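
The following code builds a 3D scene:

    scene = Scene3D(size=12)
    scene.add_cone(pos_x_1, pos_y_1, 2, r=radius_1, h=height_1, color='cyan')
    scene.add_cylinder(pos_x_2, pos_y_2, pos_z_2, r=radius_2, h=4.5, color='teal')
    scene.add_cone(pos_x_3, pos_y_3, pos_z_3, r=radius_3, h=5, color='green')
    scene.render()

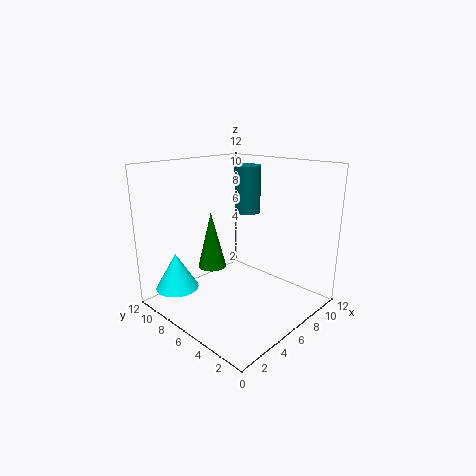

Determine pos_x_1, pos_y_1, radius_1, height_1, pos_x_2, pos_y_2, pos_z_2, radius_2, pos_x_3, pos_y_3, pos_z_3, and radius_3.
pos_x_1 = 1.75
pos_y_1 = 9
radius_1 = 1.75
height_1 = 3
pos_x_2 = 10.5
pos_y_2 = 9
pos_z_2 = 6.75
radius_2 = 1.25
pos_x_3 = 5.5
pos_y_3 = 8.75
pos_z_3 = 2.75
radius_3 = 1.25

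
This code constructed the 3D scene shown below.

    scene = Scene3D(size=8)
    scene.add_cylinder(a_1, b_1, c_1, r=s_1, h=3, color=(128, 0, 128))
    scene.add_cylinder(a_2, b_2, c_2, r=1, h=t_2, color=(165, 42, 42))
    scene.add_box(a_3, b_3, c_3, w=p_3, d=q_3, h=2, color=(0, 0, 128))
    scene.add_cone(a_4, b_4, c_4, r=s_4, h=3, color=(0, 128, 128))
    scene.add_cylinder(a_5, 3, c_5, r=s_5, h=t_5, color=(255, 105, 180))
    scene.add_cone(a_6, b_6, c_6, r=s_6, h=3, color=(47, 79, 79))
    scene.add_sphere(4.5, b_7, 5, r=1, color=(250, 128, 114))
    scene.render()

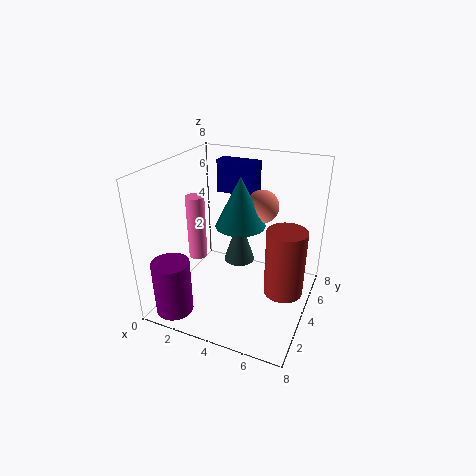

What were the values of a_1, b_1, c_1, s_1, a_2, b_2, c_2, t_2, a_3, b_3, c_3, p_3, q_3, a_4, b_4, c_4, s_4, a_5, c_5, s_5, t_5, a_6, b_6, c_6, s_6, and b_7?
a_1 = 1.5; b_1 = 1; c_1 = 0.5; s_1 = 1; a_2 = 7; b_2 = 3; c_2 = 2; t_2 = 3.5; a_3 = 1.5; b_3 = 6.5; c_3 = 5.5; p_3 = 2.5; q_3 = 1; a_4 = 3.5; b_4 = 5.5; c_4 = 4; s_4 = 1.5; a_5 = 2; c_5 = 3; s_5 = 0.5; t_5 = 3.5; a_6 = 3; b_6 = 6.5; c_6 = 1; s_6 = 1; b_7 = 6.5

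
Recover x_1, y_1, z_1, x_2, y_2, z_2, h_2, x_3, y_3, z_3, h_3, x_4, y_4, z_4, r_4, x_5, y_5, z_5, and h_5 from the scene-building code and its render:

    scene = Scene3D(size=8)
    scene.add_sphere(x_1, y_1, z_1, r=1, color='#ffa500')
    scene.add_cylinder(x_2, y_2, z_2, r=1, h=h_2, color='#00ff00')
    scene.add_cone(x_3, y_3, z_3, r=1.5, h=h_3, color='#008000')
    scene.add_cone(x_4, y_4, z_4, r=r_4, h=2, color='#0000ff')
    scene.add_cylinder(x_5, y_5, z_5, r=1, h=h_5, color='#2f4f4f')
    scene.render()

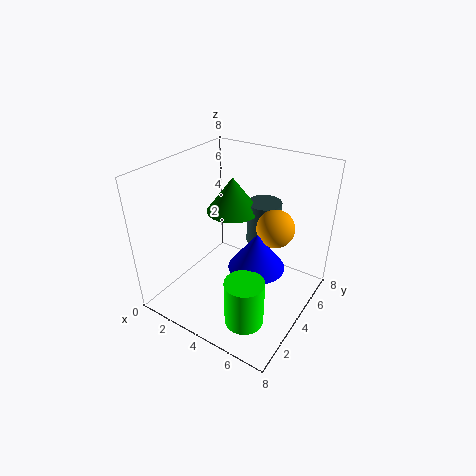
x_1 = 6, y_1 = 4.5, z_1 = 5, x_2 = 6, y_2 = 1.5, z_2 = 1, h_2 = 2.5, x_3 = 3, y_3 = 5, z_3 = 5, h_3 = 2, x_4 = 5.5, y_4 = 3.5, z_4 = 3, r_4 = 1.5, x_5 = 4.5, y_5 = 6, z_5 = 3, h_5 = 2.5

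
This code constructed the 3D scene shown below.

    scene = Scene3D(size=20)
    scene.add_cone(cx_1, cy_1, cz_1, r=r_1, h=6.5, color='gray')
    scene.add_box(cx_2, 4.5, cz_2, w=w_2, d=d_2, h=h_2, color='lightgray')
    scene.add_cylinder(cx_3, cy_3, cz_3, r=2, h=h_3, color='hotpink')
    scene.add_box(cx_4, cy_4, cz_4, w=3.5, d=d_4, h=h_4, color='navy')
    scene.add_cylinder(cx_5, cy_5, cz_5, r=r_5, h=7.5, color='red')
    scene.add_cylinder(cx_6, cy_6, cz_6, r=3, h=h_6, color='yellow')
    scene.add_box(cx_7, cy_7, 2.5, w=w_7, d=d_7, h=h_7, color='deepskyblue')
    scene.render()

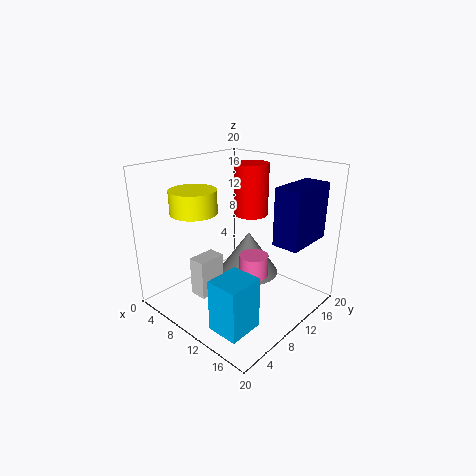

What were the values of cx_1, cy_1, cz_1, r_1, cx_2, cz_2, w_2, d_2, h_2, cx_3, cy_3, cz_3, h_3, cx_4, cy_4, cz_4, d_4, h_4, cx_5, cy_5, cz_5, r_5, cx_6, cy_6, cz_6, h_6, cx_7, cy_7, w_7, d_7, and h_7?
cx_1 = 9, cy_1 = 13.5, cz_1 = 3, r_1 = 4.5, cx_2 = 6, cz_2 = 2, w_2 = 2.5, d_2 = 4, h_2 = 5.5, cx_3 = 12.5, cy_3 = 10.5, cz_3 = 5, h_3 = 3, cx_4 = 15.5, cy_4 = 10.5, cz_4 = 10.5, d_4 = 7, h_4 = 7.5, cx_5 = 8.5, cy_5 = 14.5, cz_5 = 12, r_5 = 2.5, cx_6 = 7.5, cy_6 = 4.5, cz_6 = 14.5, h_6 = 3, cx_7 = 14, cy_7 = 0.5, w_7 = 4, d_7 = 4.5, h_7 = 6.5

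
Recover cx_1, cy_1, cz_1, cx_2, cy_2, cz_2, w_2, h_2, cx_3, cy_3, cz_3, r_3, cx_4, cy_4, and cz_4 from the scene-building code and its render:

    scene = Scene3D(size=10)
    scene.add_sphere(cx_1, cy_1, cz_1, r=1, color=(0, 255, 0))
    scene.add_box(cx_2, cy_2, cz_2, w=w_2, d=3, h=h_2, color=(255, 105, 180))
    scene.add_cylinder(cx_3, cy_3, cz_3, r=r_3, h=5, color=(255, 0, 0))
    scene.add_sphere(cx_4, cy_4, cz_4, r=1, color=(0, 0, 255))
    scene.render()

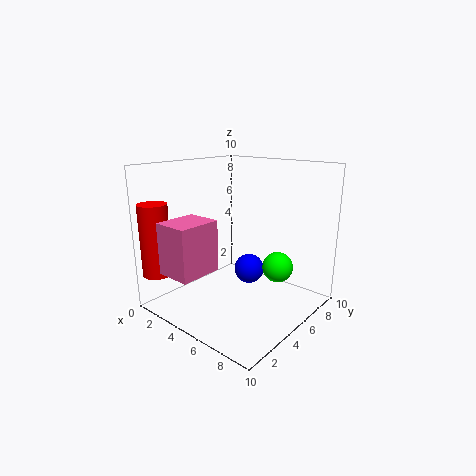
cx_1 = 8, cy_1 = 5.5, cz_1 = 3.5, cx_2 = 2, cy_2 = 0.5, cz_2 = 3, w_2 = 2.5, h_2 = 3.5, cx_3 = 1, cy_3 = 1, cz_3 = 2.5, r_3 = 1, cx_4 = 6, cy_4 = 5, cz_4 = 3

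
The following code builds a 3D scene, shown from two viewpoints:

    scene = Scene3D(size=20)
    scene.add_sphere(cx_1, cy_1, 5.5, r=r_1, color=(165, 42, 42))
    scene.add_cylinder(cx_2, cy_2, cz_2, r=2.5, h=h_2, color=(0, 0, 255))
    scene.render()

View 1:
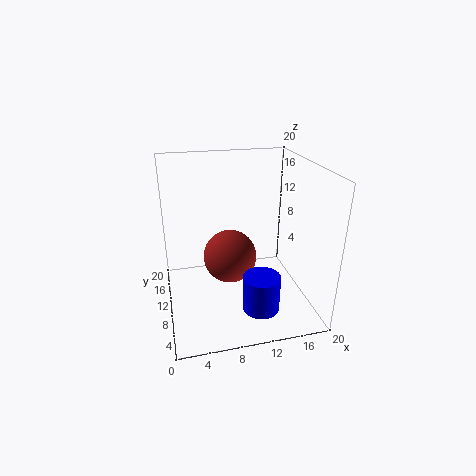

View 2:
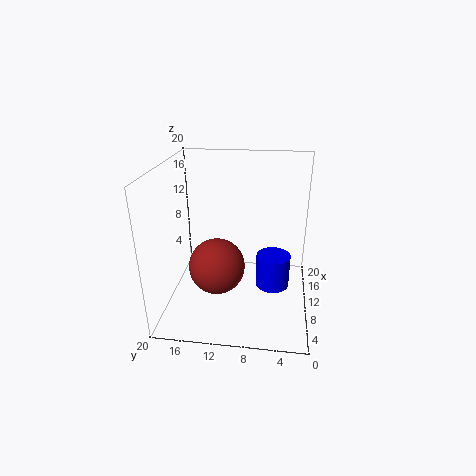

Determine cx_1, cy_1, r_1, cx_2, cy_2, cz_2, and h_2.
cx_1 = 9.5, cy_1 = 13, r_1 = 4, cx_2 = 12, cy_2 = 5, cz_2 = 1.5, h_2 = 5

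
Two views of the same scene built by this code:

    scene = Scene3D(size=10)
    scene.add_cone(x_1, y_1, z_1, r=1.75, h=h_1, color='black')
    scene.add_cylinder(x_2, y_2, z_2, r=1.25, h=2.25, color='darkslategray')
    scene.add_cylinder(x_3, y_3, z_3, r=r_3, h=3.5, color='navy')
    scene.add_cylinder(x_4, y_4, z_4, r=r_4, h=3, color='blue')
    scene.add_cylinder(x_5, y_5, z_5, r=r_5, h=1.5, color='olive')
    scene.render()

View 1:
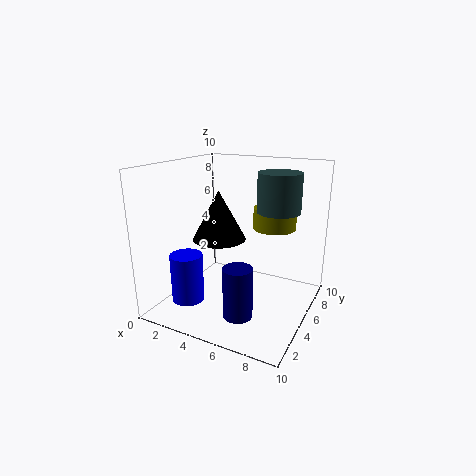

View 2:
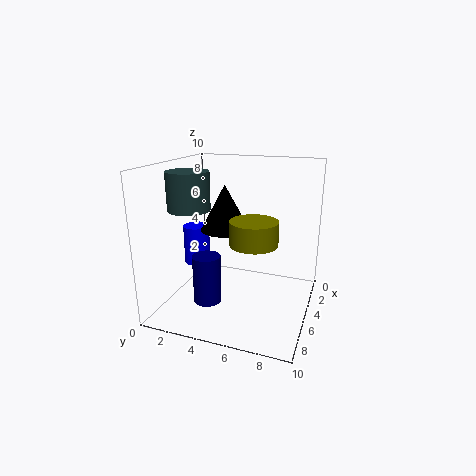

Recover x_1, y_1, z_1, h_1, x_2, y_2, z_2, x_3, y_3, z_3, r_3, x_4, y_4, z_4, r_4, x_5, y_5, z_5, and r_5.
x_1 = 4.25; y_1 = 3.75; z_1 = 5.25; h_1 = 3.25; x_2 = 8.5; y_2 = 3.25; z_2 = 7.75; x_3 = 6; y_3 = 3; z_3 = 0.25; r_3 = 1; x_4 = 3.5; y_4 = 1; z_4 = 2; r_4 = 1; x_5 = 7; y_5 = 6.75; z_5 = 5.5; r_5 = 1.5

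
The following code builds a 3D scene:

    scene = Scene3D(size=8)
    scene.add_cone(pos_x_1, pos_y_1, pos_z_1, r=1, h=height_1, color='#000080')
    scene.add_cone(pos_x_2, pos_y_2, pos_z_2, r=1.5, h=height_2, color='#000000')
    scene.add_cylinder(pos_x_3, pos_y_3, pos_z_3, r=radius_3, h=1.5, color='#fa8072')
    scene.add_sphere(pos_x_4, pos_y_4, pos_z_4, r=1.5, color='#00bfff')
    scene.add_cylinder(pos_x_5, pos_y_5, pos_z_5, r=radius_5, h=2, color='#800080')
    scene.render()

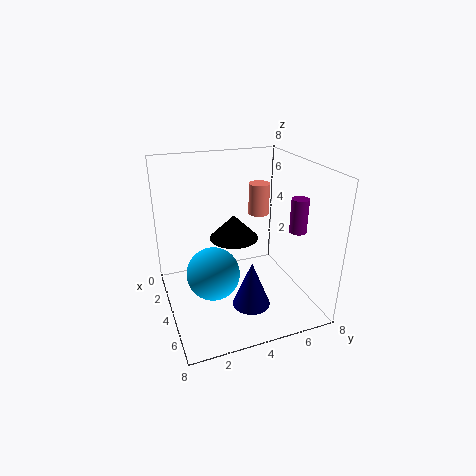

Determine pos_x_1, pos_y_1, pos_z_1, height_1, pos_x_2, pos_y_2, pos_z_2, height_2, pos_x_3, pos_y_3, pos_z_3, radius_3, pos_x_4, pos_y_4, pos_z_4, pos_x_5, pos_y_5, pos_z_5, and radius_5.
pos_x_1 = 6; pos_y_1 = 4; pos_z_1 = 1; height_1 = 2.5; pos_x_2 = 2; pos_y_2 = 4.5; pos_z_2 = 3; height_2 = 1.5; pos_x_3 = 5.5; pos_y_3 = 4.5; pos_z_3 = 6; radius_3 = 0.5; pos_x_4 = 4; pos_y_4 = 2.5; pos_z_4 = 2; pos_x_5 = 4.5; pos_y_5 = 7.5; pos_z_5 = 4; radius_5 = 0.5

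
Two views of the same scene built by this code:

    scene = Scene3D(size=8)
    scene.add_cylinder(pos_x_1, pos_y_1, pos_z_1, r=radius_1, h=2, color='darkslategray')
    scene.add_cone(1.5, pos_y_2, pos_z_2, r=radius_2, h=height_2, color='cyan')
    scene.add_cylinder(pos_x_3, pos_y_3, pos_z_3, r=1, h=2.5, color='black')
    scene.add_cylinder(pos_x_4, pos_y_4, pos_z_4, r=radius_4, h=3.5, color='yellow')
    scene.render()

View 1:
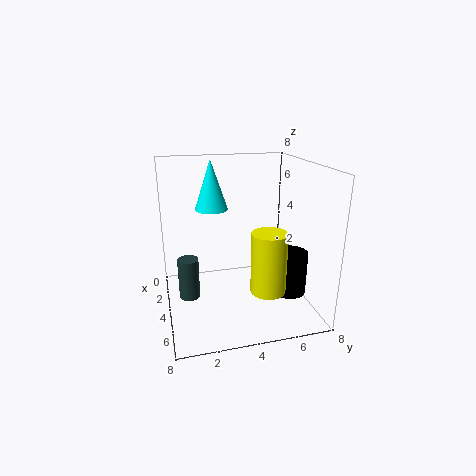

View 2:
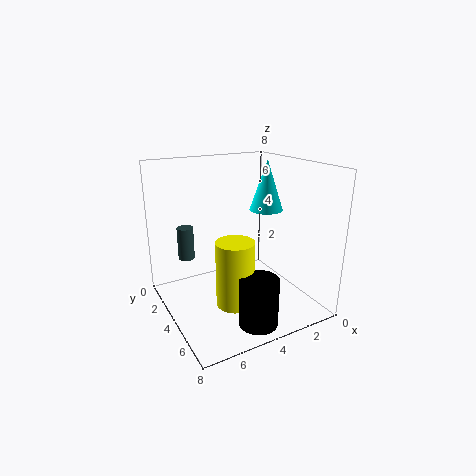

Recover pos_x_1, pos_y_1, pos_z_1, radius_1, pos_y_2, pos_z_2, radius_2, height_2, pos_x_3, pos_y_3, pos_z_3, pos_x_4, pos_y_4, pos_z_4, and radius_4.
pos_x_1 = 6, pos_y_1 = 1, pos_z_1 = 2, radius_1 = 0.5, pos_y_2 = 3, pos_z_2 = 5, radius_2 = 1, height_2 = 3, pos_x_3 = 4.5, pos_y_3 = 7, pos_z_3 = 0.5, pos_x_4 = 5, pos_y_4 = 5.5, pos_z_4 = 1, radius_4 = 1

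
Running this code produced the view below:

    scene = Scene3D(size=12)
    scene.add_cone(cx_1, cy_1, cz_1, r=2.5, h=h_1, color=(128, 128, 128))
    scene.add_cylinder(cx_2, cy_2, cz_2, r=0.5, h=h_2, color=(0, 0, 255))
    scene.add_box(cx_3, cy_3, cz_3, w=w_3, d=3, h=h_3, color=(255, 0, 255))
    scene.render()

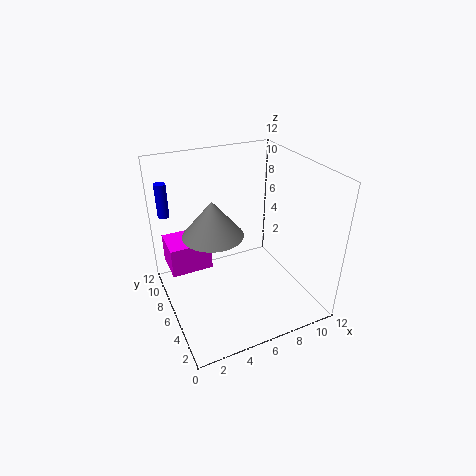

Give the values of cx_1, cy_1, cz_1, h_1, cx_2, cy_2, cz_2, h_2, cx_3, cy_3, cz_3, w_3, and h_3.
cx_1 = 4, cy_1 = 6.5, cz_1 = 6.5, h_1 = 3, cx_2 = 1, cy_2 = 10.5, cz_2 = 7, h_2 = 3, cx_3 = 0.5, cy_3 = 7, cz_3 = 3, w_3 = 3.5, h_3 = 2.5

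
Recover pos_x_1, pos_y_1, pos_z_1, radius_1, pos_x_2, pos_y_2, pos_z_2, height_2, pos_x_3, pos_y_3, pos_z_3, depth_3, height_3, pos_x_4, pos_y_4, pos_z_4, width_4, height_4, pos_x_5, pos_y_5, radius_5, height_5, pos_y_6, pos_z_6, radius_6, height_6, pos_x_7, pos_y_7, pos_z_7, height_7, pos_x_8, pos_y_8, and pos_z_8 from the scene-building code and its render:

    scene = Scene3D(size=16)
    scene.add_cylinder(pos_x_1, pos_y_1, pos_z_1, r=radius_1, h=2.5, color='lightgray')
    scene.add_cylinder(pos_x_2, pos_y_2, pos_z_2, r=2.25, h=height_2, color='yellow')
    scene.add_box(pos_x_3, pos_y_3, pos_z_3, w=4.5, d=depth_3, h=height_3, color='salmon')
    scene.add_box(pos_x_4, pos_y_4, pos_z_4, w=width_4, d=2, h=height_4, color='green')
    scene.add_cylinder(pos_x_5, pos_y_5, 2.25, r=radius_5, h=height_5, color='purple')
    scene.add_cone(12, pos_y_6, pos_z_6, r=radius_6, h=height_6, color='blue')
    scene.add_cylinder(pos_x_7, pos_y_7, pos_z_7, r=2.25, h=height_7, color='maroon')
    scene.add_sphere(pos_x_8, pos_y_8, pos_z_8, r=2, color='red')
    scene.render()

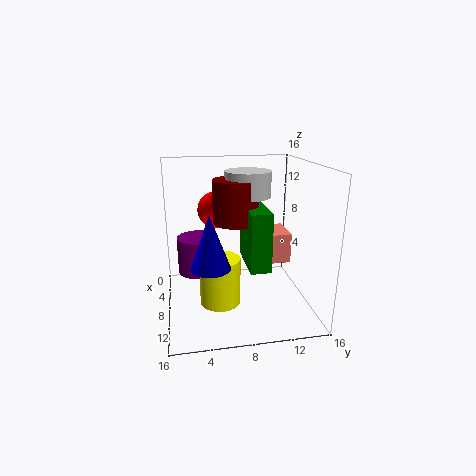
pos_x_1 = 10.5, pos_y_1 = 8.5, pos_z_1 = 13.25, radius_1 = 2.25, pos_x_2 = 9.25, pos_y_2 = 5.75, pos_z_2 = 1, height_2 = 5.25, pos_x_3 = 1, pos_y_3 = 12.5, pos_z_3 = 3.25, depth_3 = 2.75, height_3 = 3.75, pos_x_4 = 9.25, pos_y_4 = 8, pos_z_4 = 6.75, width_4 = 5.25, height_4 = 5.75, pos_x_5 = 3.5, pos_y_5 = 3.75, radius_5 = 2.5, height_5 = 4.5, pos_y_6 = 4.5, pos_z_6 = 6.5, radius_6 = 2, height_6 = 5.5, pos_x_7 = 10.75, pos_y_7 = 7.25, pos_z_7 = 10.75, height_7 = 4.25, pos_x_8 = 6.75, pos_y_8 = 5.75, pos_z_8 = 11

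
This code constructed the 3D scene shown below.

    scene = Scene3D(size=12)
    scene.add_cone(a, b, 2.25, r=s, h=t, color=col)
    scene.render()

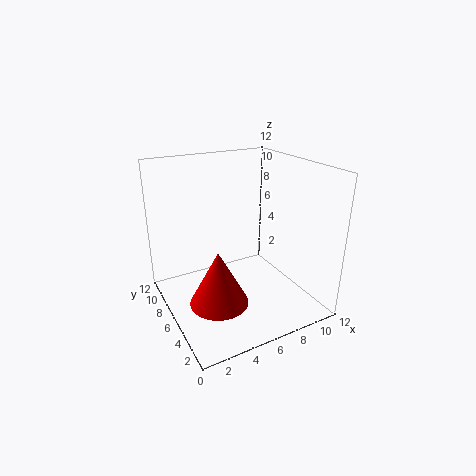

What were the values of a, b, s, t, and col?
a = 3
b = 3.5
s = 2.25
t = 4.25
col = 'red'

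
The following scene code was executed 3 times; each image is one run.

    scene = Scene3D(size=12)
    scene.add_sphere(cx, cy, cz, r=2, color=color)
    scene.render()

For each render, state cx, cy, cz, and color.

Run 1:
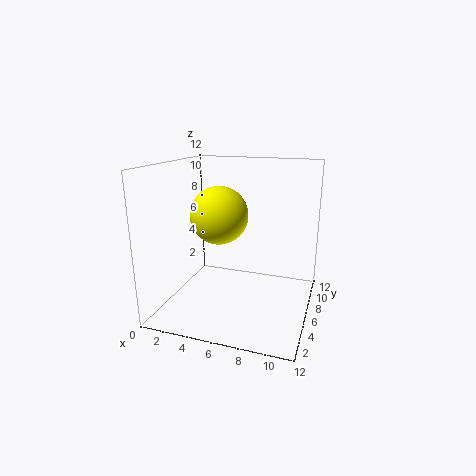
cx = 6, cy = 2, cz = 9, color = 'yellow'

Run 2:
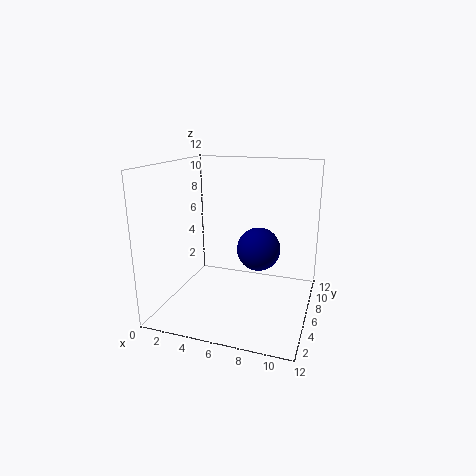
cx = 7, cy = 9, cz = 4, color = 'navy'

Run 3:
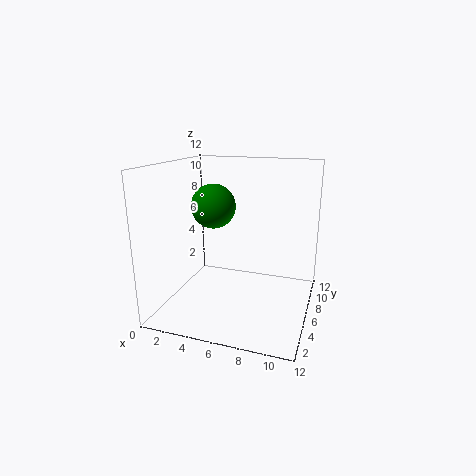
cx = 3, cy = 8, cz = 8, color = 'green'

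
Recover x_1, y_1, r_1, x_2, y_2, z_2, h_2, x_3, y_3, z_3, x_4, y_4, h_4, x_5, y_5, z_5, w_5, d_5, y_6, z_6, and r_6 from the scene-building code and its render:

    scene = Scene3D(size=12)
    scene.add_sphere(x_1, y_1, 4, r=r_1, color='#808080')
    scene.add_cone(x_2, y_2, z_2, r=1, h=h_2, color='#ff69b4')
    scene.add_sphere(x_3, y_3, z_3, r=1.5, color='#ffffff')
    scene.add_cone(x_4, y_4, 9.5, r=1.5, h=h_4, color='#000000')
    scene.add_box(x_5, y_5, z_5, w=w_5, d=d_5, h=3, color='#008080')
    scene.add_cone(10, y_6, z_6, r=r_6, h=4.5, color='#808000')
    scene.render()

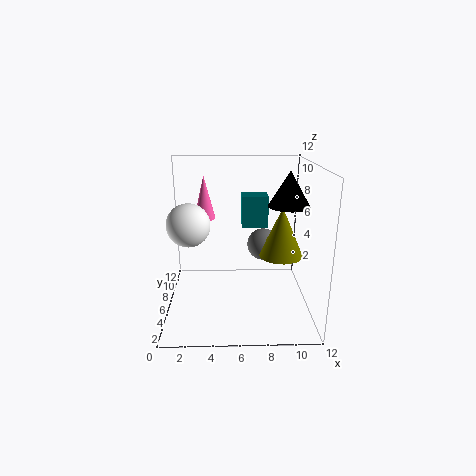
x_1 = 8.5; y_1 = 9.5; r_1 = 1.5; x_2 = 3; y_2 = 10; z_2 = 6.5; h_2 = 4; x_3 = 2.5; y_3 = 2; z_3 = 8.5; x_4 = 9.5; y_4 = 3; h_4 = 2.5; x_5 = 6.5; y_5 = 10; z_5 = 5.5; w_5 = 2.5; d_5 = 2; y_6 = 8; z_6 = 3.5; r_6 = 2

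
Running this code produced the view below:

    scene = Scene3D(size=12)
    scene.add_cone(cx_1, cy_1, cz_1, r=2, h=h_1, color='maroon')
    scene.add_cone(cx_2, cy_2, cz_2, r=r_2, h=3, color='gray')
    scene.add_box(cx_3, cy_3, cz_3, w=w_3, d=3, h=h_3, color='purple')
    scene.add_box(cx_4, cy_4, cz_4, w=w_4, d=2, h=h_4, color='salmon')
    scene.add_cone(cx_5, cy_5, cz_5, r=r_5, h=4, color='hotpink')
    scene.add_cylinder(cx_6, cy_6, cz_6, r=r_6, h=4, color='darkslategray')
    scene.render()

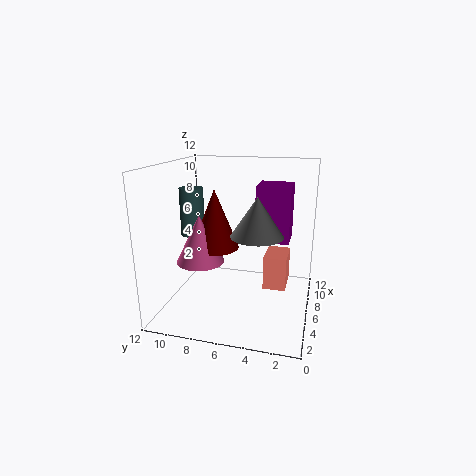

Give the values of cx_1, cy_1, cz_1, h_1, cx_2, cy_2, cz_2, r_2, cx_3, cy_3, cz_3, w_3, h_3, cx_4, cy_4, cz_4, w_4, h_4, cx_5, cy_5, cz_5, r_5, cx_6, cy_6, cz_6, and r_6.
cx_1 = 6, cy_1 = 8, cz_1 = 5, h_1 = 5, cx_2 = 4, cy_2 = 4, cz_2 = 7, r_2 = 2, cx_3 = 8, cy_3 = 2, cz_3 = 5, w_3 = 3, h_3 = 5, cx_4 = 7, cy_4 = 2, cz_4 = 1, w_4 = 3, h_4 = 3, cx_5 = 5, cy_5 = 9, cz_5 = 4, r_5 = 2, cx_6 = 6, cy_6 = 10, cz_6 = 6, r_6 = 1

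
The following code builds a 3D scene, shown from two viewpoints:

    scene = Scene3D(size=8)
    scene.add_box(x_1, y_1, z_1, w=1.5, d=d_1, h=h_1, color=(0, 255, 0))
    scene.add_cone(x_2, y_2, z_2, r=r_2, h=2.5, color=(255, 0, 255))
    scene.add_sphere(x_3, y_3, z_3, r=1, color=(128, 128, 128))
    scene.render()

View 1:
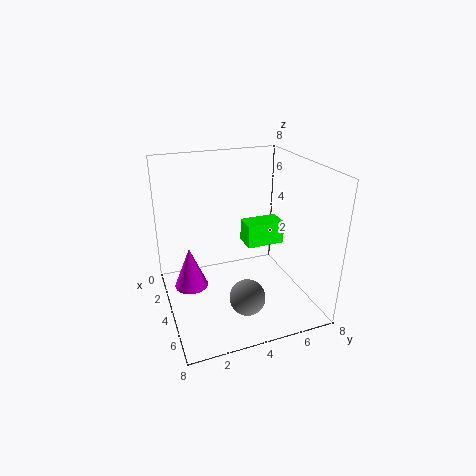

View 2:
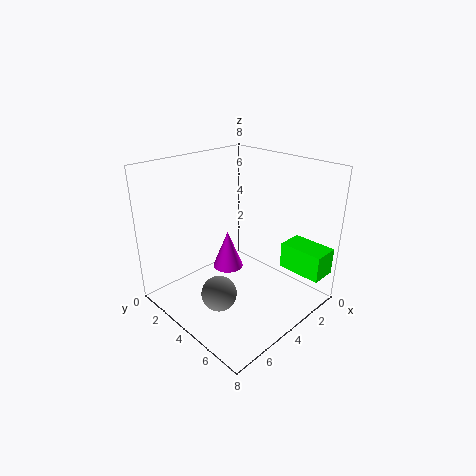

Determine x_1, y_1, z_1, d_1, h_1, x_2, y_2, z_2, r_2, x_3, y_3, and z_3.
x_1 = 0.5
y_1 = 5.5
z_1 = 2
d_1 = 2.5
h_1 = 1.5
x_2 = 2.5
y_2 = 1.5
z_2 = 0.5
r_2 = 1
x_3 = 5.5
y_3 = 4
z_3 = 1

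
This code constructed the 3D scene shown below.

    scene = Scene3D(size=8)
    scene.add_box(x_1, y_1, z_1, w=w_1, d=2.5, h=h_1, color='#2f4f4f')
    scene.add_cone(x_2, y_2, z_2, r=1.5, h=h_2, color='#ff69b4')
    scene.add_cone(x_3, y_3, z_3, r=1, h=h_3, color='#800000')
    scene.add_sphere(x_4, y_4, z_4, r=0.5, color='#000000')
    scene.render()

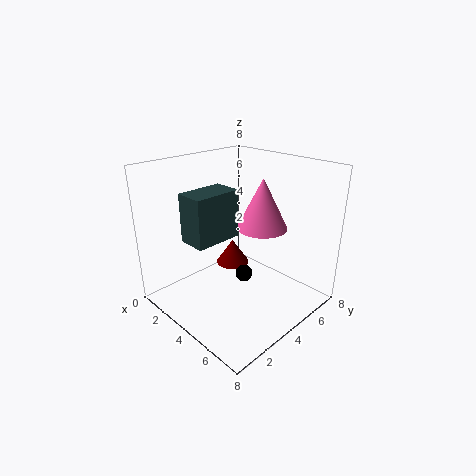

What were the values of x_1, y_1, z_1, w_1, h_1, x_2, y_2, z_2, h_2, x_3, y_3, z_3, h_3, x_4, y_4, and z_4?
x_1 = 3
y_1 = 1
z_1 = 4.5
w_1 = 1.5
h_1 = 2.5
x_2 = 4
y_2 = 6
z_2 = 4
h_2 = 3
x_3 = 2.5
y_3 = 5
z_3 = 1.5
h_3 = 1.5
x_4 = 4
y_4 = 4.5
z_4 = 1.5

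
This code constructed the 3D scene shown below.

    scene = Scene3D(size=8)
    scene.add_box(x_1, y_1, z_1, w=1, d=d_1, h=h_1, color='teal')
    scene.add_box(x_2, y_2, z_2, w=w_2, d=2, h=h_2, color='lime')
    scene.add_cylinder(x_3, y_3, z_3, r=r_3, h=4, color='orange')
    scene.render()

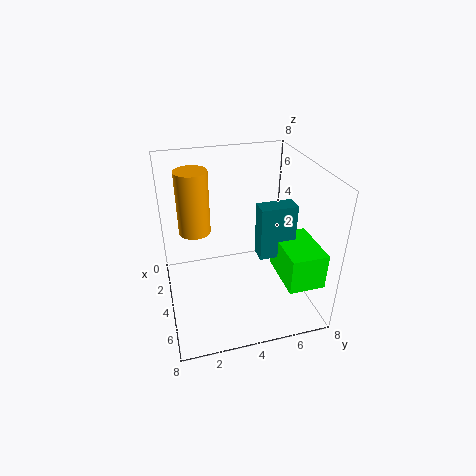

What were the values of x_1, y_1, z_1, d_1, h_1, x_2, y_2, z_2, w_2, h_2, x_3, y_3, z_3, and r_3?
x_1 = 4; y_1 = 5; z_1 = 3; d_1 = 2; h_1 = 3; x_2 = 4; y_2 = 6; z_2 = 2; w_2 = 3; h_2 = 2; x_3 = 1; y_3 = 2; z_3 = 3; r_3 = 1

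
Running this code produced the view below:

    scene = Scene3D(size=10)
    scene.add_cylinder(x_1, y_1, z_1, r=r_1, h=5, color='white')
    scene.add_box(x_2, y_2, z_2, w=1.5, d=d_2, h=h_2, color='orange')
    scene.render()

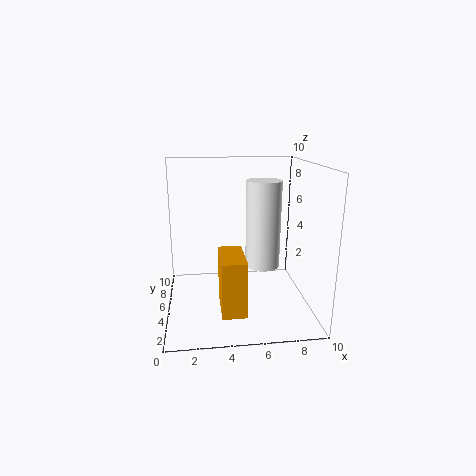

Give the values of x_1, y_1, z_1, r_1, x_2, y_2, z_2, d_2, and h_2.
x_1 = 6, y_1 = 1.5, z_1 = 4.5, r_1 = 1, x_2 = 3.5, y_2 = 0.5, z_2 = 1.5, d_2 = 3, h_2 = 3.5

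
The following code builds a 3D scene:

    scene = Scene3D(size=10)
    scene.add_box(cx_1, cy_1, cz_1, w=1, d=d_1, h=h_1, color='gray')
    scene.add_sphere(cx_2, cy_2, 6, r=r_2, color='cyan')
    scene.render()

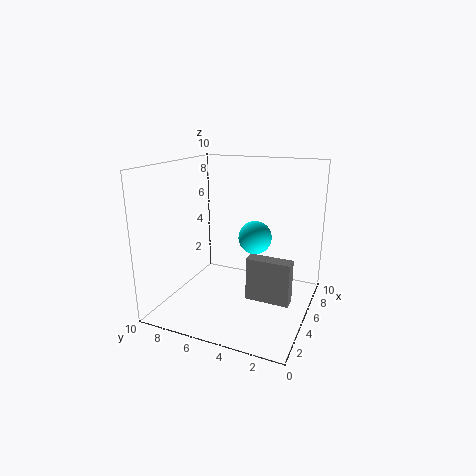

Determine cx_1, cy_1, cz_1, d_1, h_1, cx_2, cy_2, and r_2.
cx_1 = 4
cy_1 = 1
cz_1 = 1
d_1 = 3
h_1 = 3
cx_2 = 3
cy_2 = 3
r_2 = 1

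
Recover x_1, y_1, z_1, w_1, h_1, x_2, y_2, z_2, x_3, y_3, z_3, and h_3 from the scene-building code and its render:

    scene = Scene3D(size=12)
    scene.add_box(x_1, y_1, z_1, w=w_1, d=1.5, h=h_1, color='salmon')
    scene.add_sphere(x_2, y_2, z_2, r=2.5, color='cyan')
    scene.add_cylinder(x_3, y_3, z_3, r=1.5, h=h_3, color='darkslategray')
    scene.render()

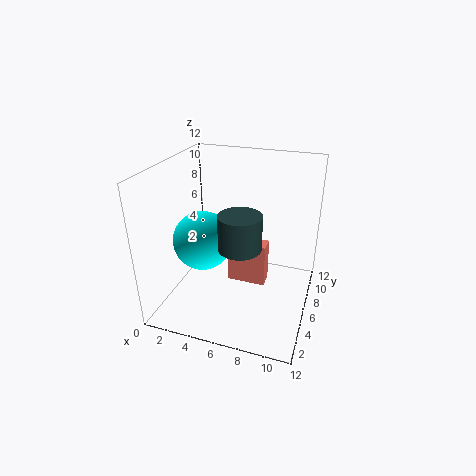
x_1 = 4.5
y_1 = 7.5
z_1 = 0.5
w_1 = 3.5
h_1 = 4
x_2 = 3
y_2 = 5.5
z_2 = 5.5
x_3 = 7.5
y_3 = 2
z_3 = 7.5
h_3 = 2.5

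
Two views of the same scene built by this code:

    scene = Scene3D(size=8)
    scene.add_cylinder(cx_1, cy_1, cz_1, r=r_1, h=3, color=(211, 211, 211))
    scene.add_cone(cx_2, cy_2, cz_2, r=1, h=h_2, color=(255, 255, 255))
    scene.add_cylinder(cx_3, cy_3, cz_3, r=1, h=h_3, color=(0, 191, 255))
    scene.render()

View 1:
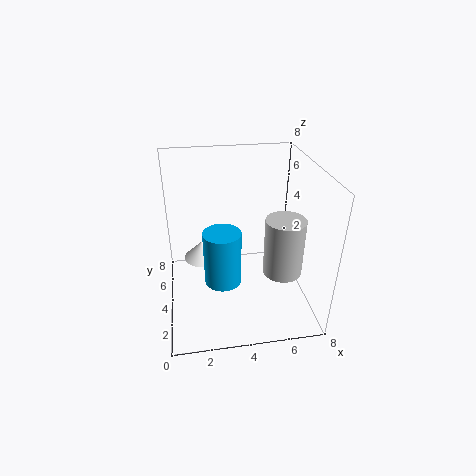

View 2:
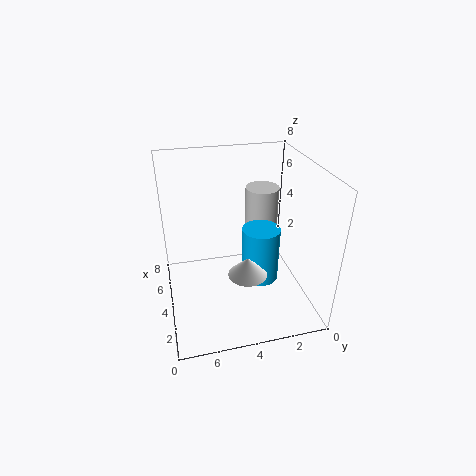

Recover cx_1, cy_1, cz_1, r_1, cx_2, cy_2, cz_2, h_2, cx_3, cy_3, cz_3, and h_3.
cx_1 = 6; cy_1 = 2; cz_1 = 3; r_1 = 1; cx_2 = 2; cy_2 = 4; cz_2 = 3; h_2 = 1; cx_3 = 3; cy_3 = 3; cz_3 = 2; h_3 = 3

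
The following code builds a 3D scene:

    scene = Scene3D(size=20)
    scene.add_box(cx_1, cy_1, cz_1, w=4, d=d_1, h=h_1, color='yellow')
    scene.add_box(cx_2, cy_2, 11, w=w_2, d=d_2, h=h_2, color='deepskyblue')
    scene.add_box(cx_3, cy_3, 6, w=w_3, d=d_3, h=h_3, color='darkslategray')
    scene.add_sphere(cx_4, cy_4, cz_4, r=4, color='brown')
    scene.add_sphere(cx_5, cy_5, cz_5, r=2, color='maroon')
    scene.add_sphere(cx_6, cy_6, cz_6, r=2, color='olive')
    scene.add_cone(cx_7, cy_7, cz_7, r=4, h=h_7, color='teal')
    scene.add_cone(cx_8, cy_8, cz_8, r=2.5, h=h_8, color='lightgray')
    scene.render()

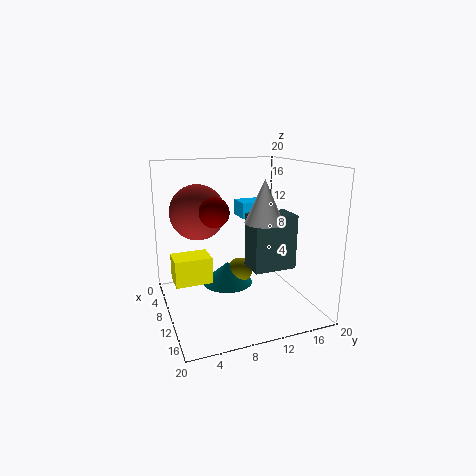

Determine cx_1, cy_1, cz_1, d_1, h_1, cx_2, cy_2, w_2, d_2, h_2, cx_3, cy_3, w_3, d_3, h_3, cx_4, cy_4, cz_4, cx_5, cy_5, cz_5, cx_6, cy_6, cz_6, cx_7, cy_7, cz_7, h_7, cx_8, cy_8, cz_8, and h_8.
cx_1 = 3.5, cy_1 = 1.5, cz_1 = 2.5, d_1 = 5.5, h_1 = 4, cx_2 = 0.5, cy_2 = 13, w_2 = 4, d_2 = 4.5, h_2 = 2.5, cx_3 = 10, cy_3 = 11, w_3 = 4, d_3 = 6, h_3 = 7.5, cx_4 = 5.5, cy_4 = 5.5, cz_4 = 13, cx_5 = 10.5, cy_5 = 6.5, cz_5 = 14, cx_6 = 4.5, cy_6 = 12.5, cz_6 = 2.5, cx_7 = 4, cy_7 = 10.5, cz_7 = 0.5, h_7 = 3.5, cx_8 = 14, cy_8 = 12, cz_8 = 13, h_8 = 5.5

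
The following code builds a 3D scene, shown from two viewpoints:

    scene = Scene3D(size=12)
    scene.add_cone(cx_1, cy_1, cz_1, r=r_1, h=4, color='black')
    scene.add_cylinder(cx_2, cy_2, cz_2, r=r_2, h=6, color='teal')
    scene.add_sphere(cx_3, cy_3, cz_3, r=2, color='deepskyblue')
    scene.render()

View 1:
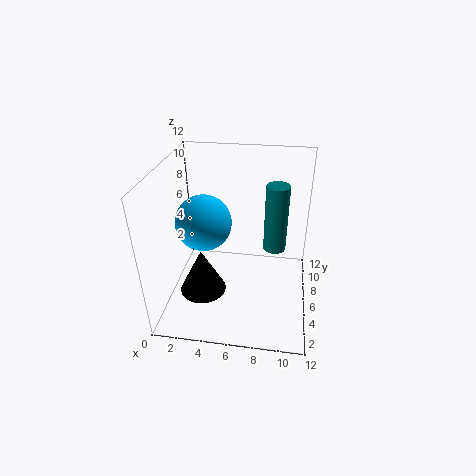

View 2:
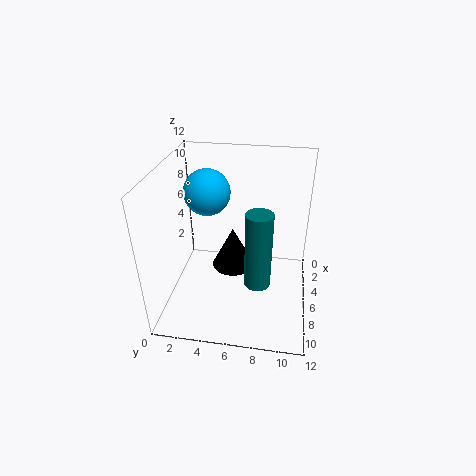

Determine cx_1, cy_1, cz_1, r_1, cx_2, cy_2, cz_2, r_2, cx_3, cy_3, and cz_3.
cx_1 = 3; cy_1 = 5; cz_1 = 1; r_1 = 2; cx_2 = 9; cy_2 = 8; cz_2 = 4; r_2 = 1; cx_3 = 4; cy_3 = 3; cz_3 = 9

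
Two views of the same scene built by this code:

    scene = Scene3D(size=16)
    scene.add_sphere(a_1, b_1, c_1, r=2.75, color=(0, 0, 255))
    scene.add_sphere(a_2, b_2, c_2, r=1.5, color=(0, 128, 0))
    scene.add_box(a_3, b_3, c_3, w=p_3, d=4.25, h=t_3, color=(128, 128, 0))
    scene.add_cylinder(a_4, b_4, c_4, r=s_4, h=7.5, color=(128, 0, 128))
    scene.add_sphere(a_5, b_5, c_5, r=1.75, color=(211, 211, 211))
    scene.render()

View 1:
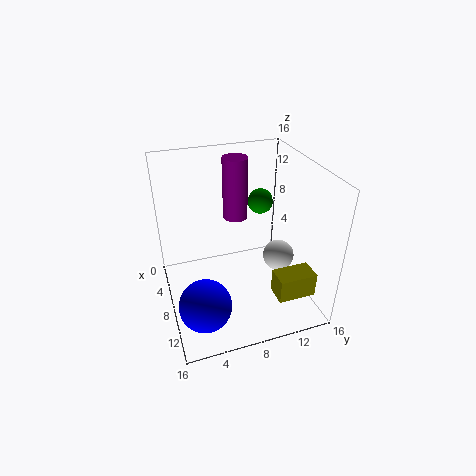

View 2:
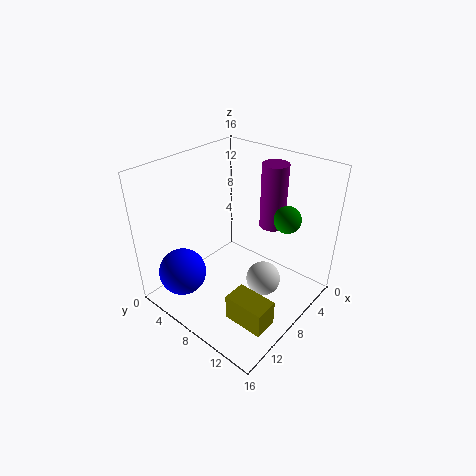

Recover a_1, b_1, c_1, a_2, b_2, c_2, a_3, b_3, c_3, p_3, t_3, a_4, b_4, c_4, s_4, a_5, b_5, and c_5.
a_1 = 12.25, b_1 = 3, c_1 = 3.25, a_2 = 4.5, b_2 = 12, c_2 = 10.25, a_3 = 11, b_3 = 11, c_3 = 2.25, p_3 = 2.5, t_3 = 2.75, a_4 = 3.25, b_4 = 9.25, c_4 = 8, s_4 = 1.5, a_5 = 9.25, b_5 = 12.5, c_5 = 5.5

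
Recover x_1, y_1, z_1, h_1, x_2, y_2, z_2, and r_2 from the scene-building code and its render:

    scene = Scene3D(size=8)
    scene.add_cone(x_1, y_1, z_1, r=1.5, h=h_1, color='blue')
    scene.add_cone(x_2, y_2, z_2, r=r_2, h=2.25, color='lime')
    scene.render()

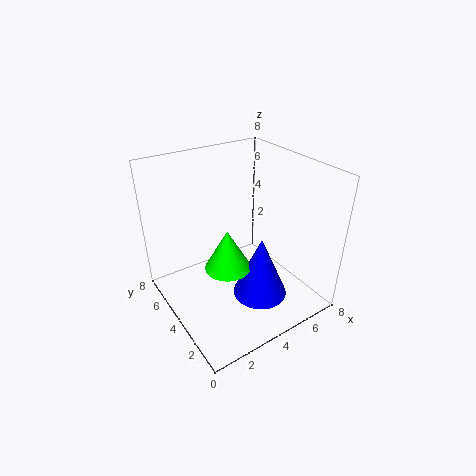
x_1 = 4.5
y_1 = 2.5
z_1 = 1
h_1 = 3.5
x_2 = 3
y_2 = 3.5
z_2 = 2.75
r_2 = 1.25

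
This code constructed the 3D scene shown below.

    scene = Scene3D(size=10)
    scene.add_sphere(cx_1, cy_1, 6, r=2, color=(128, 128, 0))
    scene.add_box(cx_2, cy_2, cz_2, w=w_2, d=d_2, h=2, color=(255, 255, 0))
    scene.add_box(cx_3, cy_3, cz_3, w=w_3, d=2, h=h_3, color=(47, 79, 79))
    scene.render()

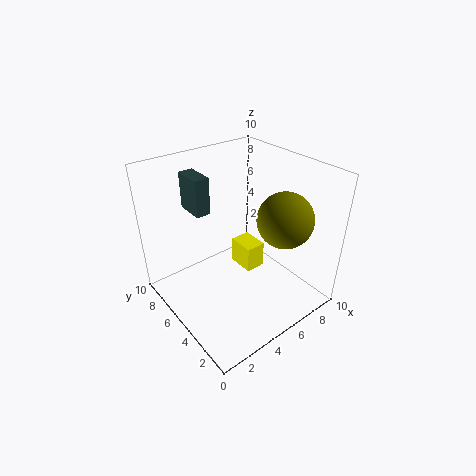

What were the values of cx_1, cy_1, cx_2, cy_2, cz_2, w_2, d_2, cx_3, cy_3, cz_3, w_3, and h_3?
cx_1 = 8, cy_1 = 3.5, cx_2 = 6, cy_2 = 5, cz_2 = 1.5, w_2 = 1.5, d_2 = 2, cx_3 = 2.5, cy_3 = 6, cz_3 = 7, w_3 = 1, h_3 = 2.5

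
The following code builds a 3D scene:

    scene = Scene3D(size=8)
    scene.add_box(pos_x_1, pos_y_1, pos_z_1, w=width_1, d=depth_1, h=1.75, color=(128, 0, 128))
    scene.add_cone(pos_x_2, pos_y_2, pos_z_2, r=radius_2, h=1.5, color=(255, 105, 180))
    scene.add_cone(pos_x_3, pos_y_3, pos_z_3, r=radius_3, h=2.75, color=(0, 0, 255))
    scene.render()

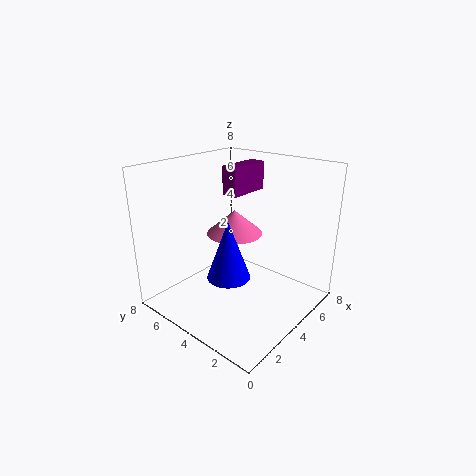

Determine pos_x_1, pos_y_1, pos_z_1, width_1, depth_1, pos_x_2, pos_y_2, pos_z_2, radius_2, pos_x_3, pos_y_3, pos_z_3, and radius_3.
pos_x_1 = 5.25, pos_y_1 = 5.25, pos_z_1 = 5.75, width_1 = 2.75, depth_1 = 1, pos_x_2 = 5.75, pos_y_2 = 5.75, pos_z_2 = 3.25, radius_2 = 1.75, pos_x_3 = 1.25, pos_y_3 = 2.25, pos_z_3 = 3.5, radius_3 = 1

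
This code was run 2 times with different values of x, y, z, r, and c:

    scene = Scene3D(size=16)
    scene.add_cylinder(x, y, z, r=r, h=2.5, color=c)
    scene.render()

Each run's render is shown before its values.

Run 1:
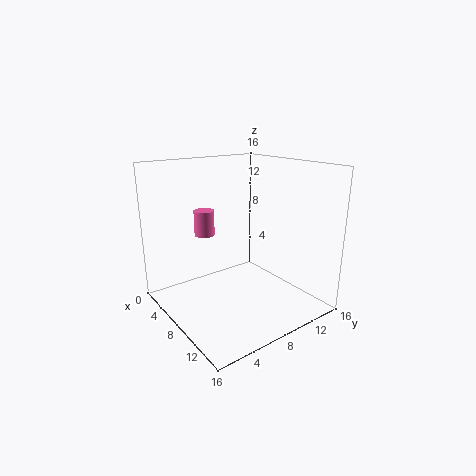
x = 8.5, y = 3.5, z = 9.5, r = 1, c = 'hotpink'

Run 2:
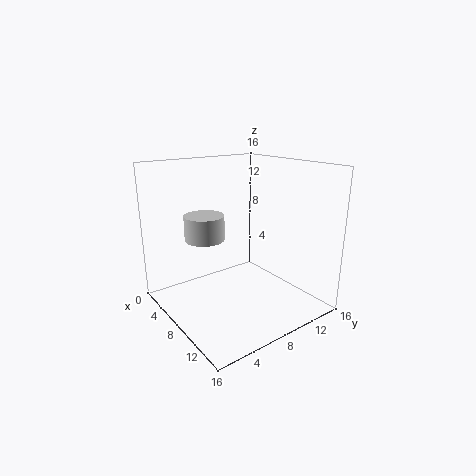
x = 8.5, y = 3.5, z = 9, r = 2, c = 'lightgray'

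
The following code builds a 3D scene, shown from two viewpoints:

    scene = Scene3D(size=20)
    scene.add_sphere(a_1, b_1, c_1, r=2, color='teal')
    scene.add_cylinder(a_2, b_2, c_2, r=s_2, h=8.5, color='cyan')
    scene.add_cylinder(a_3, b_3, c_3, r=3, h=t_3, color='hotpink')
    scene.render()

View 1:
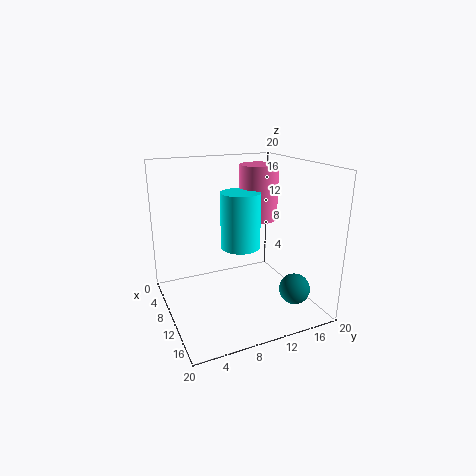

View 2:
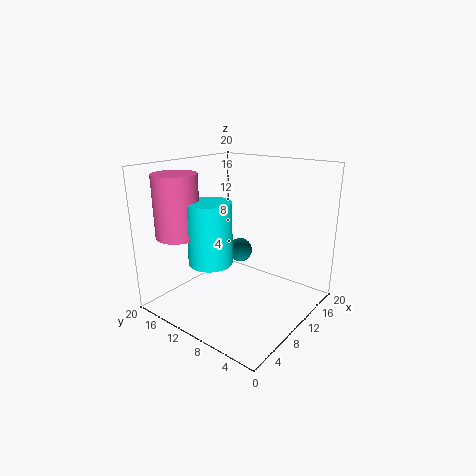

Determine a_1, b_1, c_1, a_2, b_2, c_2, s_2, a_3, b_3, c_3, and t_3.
a_1 = 17, b_1 = 15, c_1 = 4.5, a_2 = 6.5, b_2 = 12, c_2 = 7, s_2 = 3, a_3 = 4.5, b_3 = 16, c_3 = 10.5, t_3 = 8.5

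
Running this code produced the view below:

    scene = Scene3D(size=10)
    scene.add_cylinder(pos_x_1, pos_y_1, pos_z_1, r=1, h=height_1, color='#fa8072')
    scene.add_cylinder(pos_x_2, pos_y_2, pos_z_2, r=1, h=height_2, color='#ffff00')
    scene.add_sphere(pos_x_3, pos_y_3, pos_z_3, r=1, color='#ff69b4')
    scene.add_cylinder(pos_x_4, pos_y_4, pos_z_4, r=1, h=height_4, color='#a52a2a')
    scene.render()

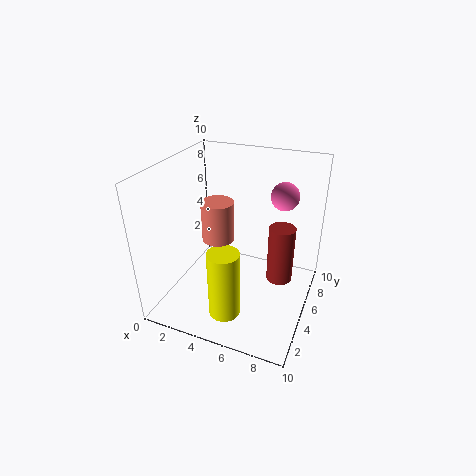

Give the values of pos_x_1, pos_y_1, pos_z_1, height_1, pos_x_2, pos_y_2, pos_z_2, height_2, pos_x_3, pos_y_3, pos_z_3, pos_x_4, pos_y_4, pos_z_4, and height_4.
pos_x_1 = 4.5
pos_y_1 = 3
pos_z_1 = 6
height_1 = 2.5
pos_x_2 = 5.5
pos_y_2 = 1.5
pos_z_2 = 1.5
height_2 = 4.5
pos_x_3 = 7.5
pos_y_3 = 7.5
pos_z_3 = 7.5
pos_x_4 = 7.5
pos_y_4 = 7.5
pos_z_4 = 0.5
height_4 = 4.5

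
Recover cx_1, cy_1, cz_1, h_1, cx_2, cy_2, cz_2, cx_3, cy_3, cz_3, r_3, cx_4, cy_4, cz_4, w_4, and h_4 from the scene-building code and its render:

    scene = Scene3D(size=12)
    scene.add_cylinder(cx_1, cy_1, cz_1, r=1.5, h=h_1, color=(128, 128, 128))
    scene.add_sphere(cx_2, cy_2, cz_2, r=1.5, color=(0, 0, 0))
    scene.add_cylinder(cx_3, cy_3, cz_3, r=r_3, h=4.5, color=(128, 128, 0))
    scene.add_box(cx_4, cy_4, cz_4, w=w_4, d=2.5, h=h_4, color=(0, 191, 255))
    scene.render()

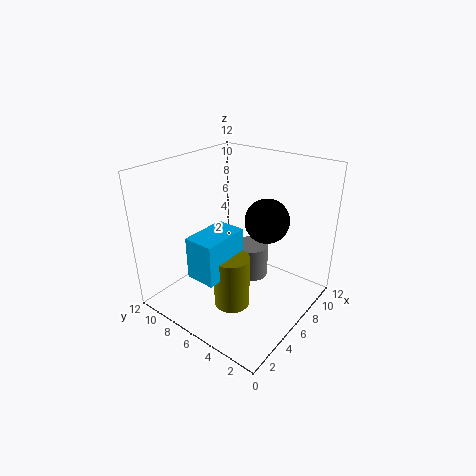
cx_1 = 8; cy_1 = 6; cz_1 = 1.5; h_1 = 3; cx_2 = 4; cy_2 = 2; cz_2 = 9.5; cx_3 = 4.5; cy_3 = 5.5; cz_3 = 0.5; r_3 = 1.5; cx_4 = 2; cy_4 = 5.5; cz_4 = 3.5; w_4 = 4; h_4 = 3.5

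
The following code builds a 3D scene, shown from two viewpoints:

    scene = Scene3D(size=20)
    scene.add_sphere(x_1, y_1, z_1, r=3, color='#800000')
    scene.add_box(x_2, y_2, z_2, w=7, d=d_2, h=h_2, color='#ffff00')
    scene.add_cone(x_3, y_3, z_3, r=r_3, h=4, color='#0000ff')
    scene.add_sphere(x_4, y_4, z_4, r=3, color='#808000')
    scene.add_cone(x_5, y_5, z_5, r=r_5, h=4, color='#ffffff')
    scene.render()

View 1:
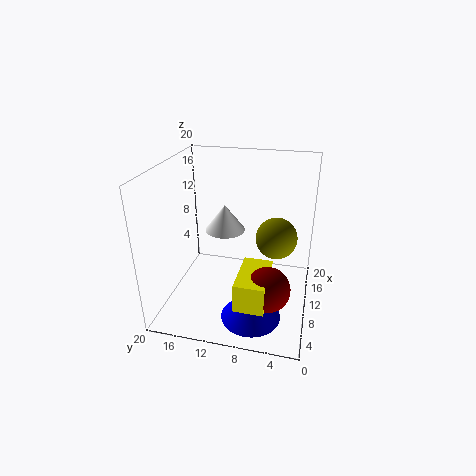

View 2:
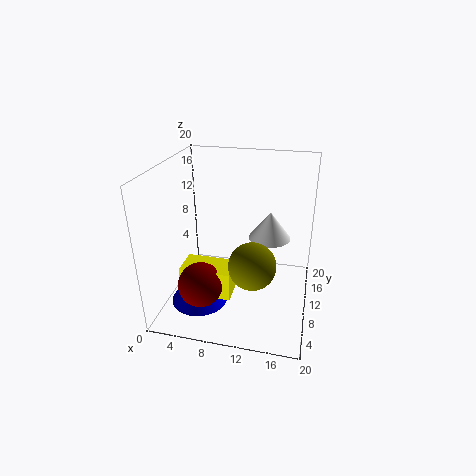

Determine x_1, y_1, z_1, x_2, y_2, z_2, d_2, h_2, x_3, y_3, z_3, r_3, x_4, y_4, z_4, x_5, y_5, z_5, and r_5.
x_1 = 6, y_1 = 5, z_1 = 5, x_2 = 3, y_2 = 5, z_2 = 3, d_2 = 4, h_2 = 4, x_3 = 5, y_3 = 7, z_3 = 1, r_3 = 4, x_4 = 13, y_4 = 5, z_4 = 9, x_5 = 14, y_5 = 13, z_5 = 9, r_5 = 3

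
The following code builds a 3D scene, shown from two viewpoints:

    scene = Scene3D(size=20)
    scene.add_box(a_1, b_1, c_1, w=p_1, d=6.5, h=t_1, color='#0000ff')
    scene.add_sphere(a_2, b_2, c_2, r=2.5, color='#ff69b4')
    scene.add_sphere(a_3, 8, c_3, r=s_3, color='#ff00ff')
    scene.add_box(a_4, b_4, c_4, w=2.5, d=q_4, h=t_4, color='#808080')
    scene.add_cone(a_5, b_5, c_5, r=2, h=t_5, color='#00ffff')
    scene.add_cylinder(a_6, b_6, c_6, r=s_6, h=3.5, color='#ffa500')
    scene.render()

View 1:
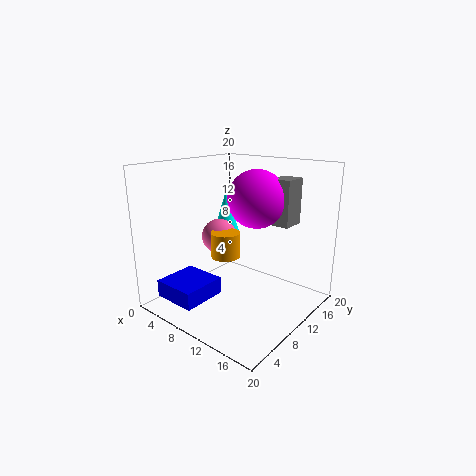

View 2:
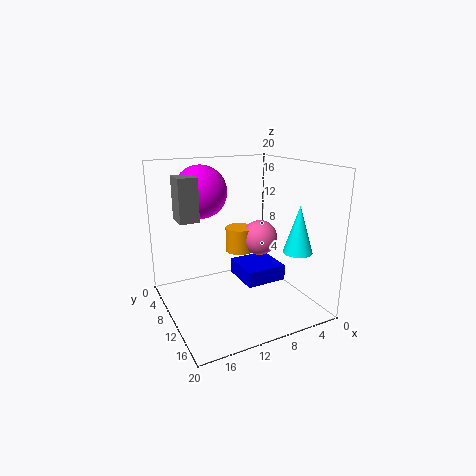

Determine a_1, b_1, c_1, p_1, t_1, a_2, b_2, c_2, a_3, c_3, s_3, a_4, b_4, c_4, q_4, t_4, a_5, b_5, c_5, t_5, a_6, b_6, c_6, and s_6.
a_1 = 1; b_1 = 2.5; c_1 = 1; p_1 = 6.5; t_1 = 2.5; a_2 = 6.5; b_2 = 10; c_2 = 9.5; a_3 = 14.5; c_3 = 16.5; s_3 = 3.5; a_4 = 16; b_4 = 8.5; c_4 = 13.5; q_4 = 3; t_4 = 5.5; a_5 = 3.5; b_5 = 15; c_5 = 8.5; t_5 = 6.5; a_6 = 9; b_6 = 8.5; c_6 = 7.5; s_6 = 2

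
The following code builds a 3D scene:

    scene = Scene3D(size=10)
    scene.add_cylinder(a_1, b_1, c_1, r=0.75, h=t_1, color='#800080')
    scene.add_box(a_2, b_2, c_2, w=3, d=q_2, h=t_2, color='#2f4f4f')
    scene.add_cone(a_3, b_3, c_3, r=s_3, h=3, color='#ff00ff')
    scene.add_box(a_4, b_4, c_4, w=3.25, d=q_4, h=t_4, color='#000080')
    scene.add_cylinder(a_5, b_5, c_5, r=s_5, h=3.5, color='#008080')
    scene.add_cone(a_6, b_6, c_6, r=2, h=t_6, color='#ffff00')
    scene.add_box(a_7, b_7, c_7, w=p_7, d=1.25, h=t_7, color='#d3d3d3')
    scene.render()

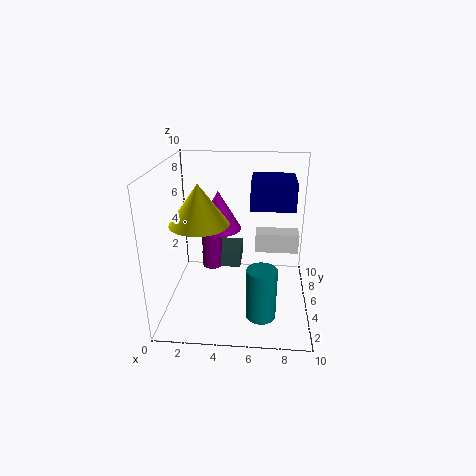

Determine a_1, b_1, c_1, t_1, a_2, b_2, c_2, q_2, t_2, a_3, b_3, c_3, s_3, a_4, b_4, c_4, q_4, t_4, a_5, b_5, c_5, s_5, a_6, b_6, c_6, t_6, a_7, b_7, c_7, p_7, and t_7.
a_1 = 2.75
b_1 = 7.25
c_1 = 1.5
t_1 = 3.5
a_2 = 2
b_2 = 7
c_2 = 1.5
q_2 = 2.75
t_2 = 1.25
a_3 = 3.25
b_3 = 7.75
c_3 = 4.5
s_3 = 1.75
a_4 = 5.75
b_4 = 6.25
c_4 = 6.5
q_4 = 3.5
t_4 = 2
a_5 = 6.75
b_5 = 2.5
c_5 = 0.5
s_5 = 1
a_6 = 2.5
b_6 = 4.25
c_6 = 6.25
t_6 = 2.75
a_7 = 6.25
b_7 = 3.5
c_7 = 4.75
p_7 = 2.75
t_7 = 1.25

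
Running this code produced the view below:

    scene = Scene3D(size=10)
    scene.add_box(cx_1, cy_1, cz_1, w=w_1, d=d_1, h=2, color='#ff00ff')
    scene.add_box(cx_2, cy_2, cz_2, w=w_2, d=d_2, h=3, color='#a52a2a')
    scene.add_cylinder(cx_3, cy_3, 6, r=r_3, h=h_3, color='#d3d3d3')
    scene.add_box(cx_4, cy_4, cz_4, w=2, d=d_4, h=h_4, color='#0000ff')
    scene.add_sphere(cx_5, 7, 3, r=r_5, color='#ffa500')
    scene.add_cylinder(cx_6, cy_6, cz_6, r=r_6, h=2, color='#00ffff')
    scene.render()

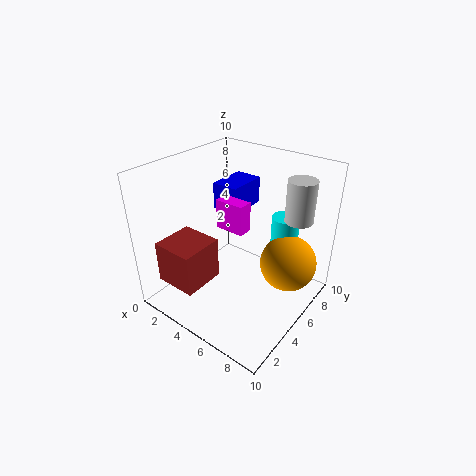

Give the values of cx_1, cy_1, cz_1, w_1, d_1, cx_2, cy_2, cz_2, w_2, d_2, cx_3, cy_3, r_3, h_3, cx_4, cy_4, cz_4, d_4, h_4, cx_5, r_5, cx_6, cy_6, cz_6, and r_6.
cx_1 = 4, cy_1 = 4, cz_1 = 6, w_1 = 2, d_1 = 1, cx_2 = 1, cy_2 = 1, cz_2 = 2, w_2 = 3, d_2 = 3, cx_3 = 8, cy_3 = 8, r_3 = 1, h_3 = 3, cx_4 = 2, cy_4 = 6, cz_4 = 6, d_4 = 3, h_4 = 2, cx_5 = 8, r_5 = 2, cx_6 = 7, cy_6 = 8, cz_6 = 4, r_6 = 1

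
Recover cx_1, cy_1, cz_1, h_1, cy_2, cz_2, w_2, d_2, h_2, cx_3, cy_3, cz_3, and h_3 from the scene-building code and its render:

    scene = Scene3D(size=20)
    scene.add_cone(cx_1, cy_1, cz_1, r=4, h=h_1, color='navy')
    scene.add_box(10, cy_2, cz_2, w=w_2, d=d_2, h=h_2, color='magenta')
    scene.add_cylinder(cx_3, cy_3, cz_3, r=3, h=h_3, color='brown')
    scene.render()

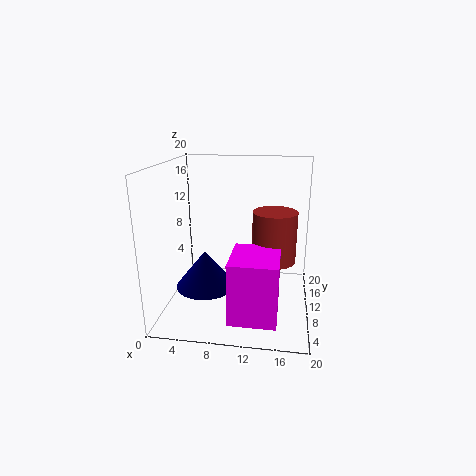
cx_1 = 6, cy_1 = 7, cz_1 = 4, h_1 = 5, cy_2 = 1, cz_2 = 2, w_2 = 6, d_2 = 7, h_2 = 8, cx_3 = 15, cy_3 = 10, cz_3 = 7, h_3 = 7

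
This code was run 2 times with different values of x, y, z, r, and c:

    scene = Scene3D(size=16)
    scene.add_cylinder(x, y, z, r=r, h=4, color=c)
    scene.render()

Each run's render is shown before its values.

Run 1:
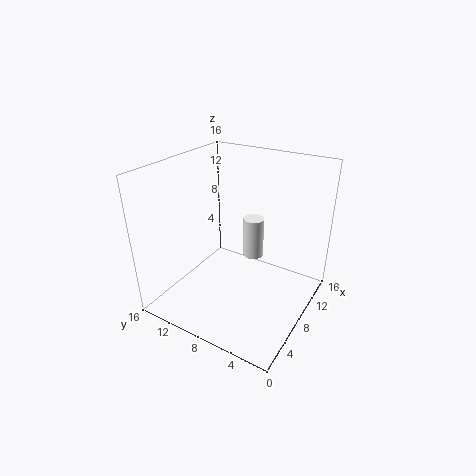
x = 6, y = 5, z = 8, r = 1, c = 'white'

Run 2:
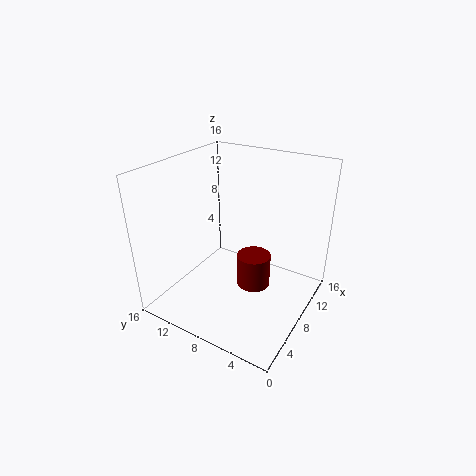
x = 10, y = 7, z = 1, r = 2, c = 'maroon'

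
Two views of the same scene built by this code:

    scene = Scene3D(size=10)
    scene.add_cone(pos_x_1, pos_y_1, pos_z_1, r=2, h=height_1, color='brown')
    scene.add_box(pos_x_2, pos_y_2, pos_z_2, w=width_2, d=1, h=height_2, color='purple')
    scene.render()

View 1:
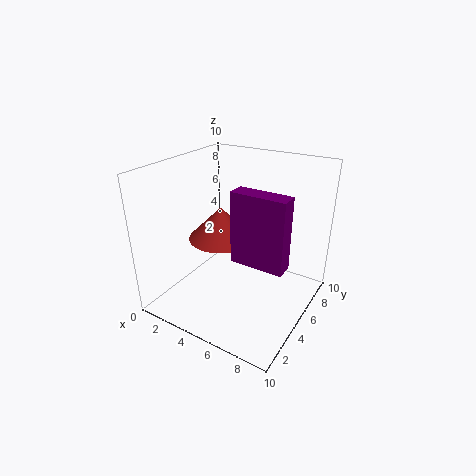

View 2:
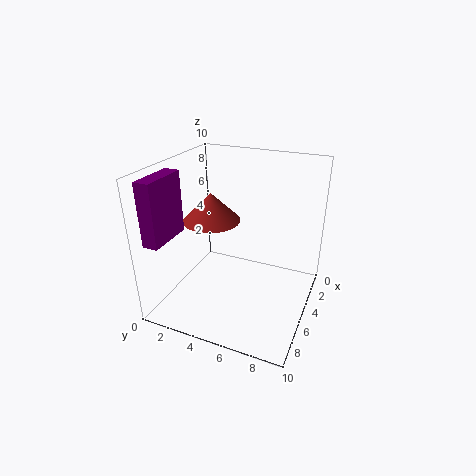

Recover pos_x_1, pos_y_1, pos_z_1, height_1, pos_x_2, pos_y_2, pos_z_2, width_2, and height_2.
pos_x_1 = 5, pos_y_1 = 3, pos_z_1 = 6, height_1 = 2, pos_x_2 = 7, pos_y_2 = 1, pos_z_2 = 6, width_2 = 3, height_2 = 4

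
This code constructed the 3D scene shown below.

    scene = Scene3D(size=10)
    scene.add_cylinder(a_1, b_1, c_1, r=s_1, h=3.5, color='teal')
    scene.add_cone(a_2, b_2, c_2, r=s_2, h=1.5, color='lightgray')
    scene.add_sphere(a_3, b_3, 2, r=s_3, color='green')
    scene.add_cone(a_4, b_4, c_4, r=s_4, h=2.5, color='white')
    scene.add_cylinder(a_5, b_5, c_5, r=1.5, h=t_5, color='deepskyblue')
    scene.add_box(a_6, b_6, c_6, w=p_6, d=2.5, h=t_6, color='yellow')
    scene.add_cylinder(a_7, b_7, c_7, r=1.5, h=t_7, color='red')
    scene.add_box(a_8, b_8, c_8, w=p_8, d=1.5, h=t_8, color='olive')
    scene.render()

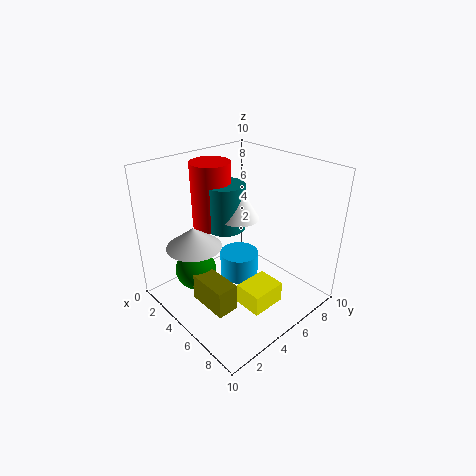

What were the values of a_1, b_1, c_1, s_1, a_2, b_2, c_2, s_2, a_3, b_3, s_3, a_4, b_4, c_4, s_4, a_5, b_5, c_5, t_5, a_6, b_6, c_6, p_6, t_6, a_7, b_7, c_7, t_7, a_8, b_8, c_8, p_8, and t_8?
a_1 = 2.5
b_1 = 6
c_1 = 4.5
s_1 = 1.5
a_2 = 2.5
b_2 = 3
c_2 = 4
s_2 = 2
a_3 = 2.5
b_3 = 3
s_3 = 1.5
a_4 = 3.5
b_4 = 6.5
c_4 = 5.5
s_4 = 1.5
a_5 = 3.5
b_5 = 6.5
c_5 = 0.5
t_5 = 2
a_6 = 6
b_6 = 4
c_6 = 0.5
p_6 = 2
t_6 = 1.5
a_7 = 1.5
b_7 = 5.5
c_7 = 4.5
t_7 = 5
a_8 = 3.5
b_8 = 2
c_8 = 0.5
p_8 = 3
t_8 = 2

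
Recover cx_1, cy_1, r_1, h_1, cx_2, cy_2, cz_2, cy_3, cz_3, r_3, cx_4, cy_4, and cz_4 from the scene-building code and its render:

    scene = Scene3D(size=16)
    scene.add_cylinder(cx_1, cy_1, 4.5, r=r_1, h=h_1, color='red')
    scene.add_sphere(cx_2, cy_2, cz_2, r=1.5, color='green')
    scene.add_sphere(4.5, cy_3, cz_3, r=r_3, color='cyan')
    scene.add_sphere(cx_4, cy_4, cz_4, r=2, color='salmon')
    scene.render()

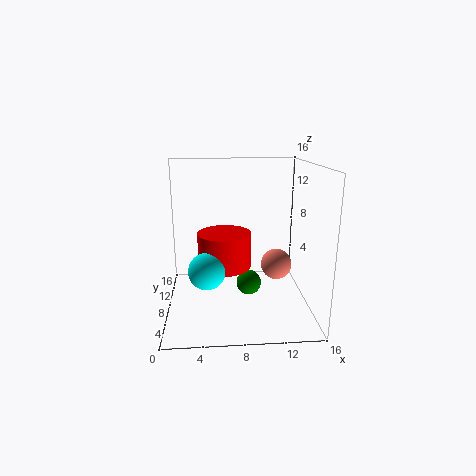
cx_1 = 6.5, cy_1 = 8.5, r_1 = 3, h_1 = 4, cx_2 = 9.5, cy_2 = 10, cz_2 = 1.5, cy_3 = 6, cz_3 = 5, r_3 = 2, cx_4 = 13.5, cy_4 = 13, cz_4 = 2.5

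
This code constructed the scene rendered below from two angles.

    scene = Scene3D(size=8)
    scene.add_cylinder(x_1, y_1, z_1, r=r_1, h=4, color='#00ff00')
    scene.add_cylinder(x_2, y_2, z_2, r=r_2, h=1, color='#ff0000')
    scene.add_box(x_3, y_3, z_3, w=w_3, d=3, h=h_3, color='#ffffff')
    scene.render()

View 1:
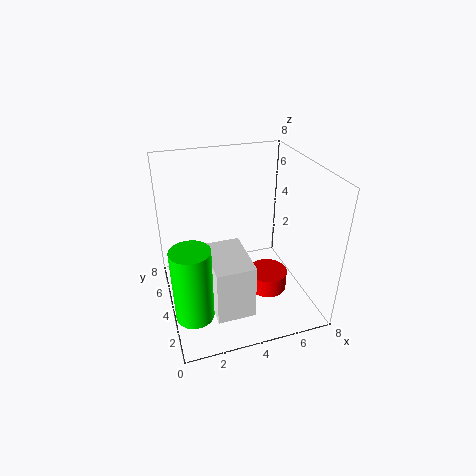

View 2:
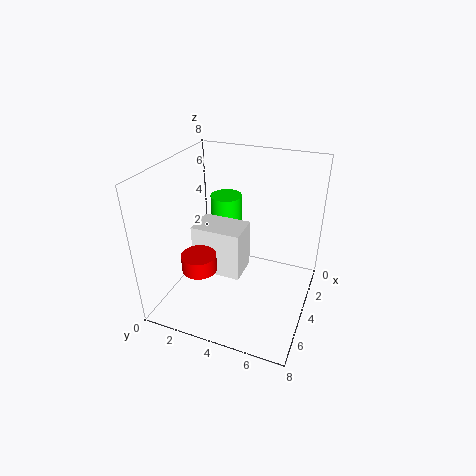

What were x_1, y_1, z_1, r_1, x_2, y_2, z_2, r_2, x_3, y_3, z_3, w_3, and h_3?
x_1 = 1; y_1 = 2; z_1 = 1; r_1 = 1; x_2 = 5; y_2 = 2; z_2 = 2; r_2 = 1; x_3 = 2; y_3 = 1; z_3 = 1; w_3 = 2; h_3 = 3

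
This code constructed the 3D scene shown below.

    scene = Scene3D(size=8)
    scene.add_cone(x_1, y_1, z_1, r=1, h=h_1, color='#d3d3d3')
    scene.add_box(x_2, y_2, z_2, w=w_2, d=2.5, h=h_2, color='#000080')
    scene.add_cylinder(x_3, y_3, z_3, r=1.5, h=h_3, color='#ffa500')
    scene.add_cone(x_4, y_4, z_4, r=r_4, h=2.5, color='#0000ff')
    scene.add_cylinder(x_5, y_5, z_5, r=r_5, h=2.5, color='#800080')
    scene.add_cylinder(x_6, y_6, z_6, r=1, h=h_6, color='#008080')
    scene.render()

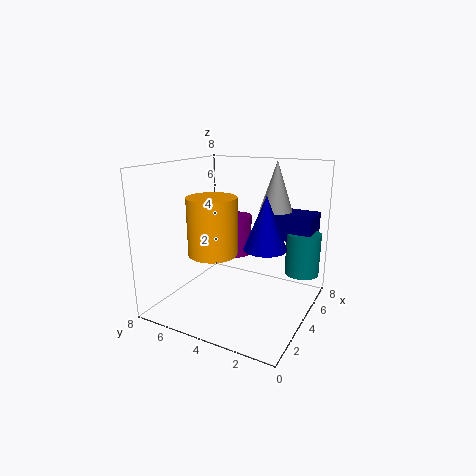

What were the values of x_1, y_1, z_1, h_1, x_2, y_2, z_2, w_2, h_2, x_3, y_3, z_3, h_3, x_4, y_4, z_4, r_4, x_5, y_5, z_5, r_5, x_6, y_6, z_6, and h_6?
x_1 = 7; y_1 = 3; z_1 = 5; h_1 = 3; x_2 = 6; y_2 = 0.5; z_2 = 3.5; w_2 = 2; h_2 = 1.5; x_3 = 4.5; y_3 = 6; z_3 = 2.5; h_3 = 3.5; x_4 = 2; y_4 = 1.5; z_4 = 4.5; r_4 = 1; x_5 = 6.5; y_5 = 5.5; z_5 = 2; r_5 = 1; x_6 = 6.5; y_6 = 1; z_6 = 1.5; h_6 = 2.5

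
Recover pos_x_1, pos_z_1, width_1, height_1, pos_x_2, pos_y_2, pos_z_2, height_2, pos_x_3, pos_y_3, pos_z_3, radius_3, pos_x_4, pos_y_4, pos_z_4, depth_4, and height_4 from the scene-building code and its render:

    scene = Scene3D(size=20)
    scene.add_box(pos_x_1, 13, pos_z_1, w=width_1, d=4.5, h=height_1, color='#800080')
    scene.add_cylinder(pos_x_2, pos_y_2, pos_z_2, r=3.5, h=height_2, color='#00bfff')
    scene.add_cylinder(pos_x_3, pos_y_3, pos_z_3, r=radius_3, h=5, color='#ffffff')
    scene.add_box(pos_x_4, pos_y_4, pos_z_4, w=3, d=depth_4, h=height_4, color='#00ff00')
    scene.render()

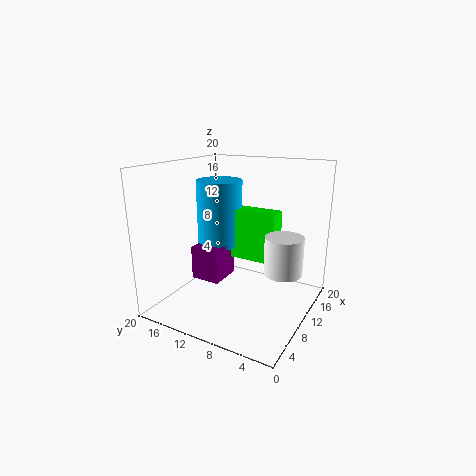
pos_x_1 = 9
pos_z_1 = 2.5
width_1 = 5
height_1 = 5
pos_x_2 = 14
pos_y_2 = 15.5
pos_z_2 = 7
height_2 = 10
pos_x_3 = 9.5
pos_y_3 = 3
pos_z_3 = 6.5
radius_3 = 2.5
pos_x_4 = 13
pos_y_4 = 6
pos_z_4 = 5.5
depth_4 = 7
height_4 = 7.5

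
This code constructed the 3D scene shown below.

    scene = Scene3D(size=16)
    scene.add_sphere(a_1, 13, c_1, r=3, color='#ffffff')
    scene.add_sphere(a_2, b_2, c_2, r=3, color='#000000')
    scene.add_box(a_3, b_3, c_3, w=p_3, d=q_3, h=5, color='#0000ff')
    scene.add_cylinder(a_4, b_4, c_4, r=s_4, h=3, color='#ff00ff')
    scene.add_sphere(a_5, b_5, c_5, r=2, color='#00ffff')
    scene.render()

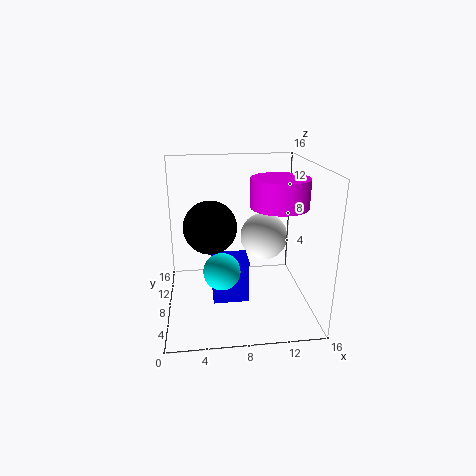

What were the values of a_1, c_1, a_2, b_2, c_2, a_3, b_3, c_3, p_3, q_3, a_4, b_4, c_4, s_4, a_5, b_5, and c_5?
a_1 = 12, c_1 = 6, a_2 = 5, b_2 = 9, c_2 = 9, a_3 = 5, b_3 = 6, c_3 = 1, p_3 = 4, q_3 = 3, a_4 = 12, b_4 = 6, c_4 = 12, s_4 = 3, a_5 = 6, b_5 = 6, c_5 = 5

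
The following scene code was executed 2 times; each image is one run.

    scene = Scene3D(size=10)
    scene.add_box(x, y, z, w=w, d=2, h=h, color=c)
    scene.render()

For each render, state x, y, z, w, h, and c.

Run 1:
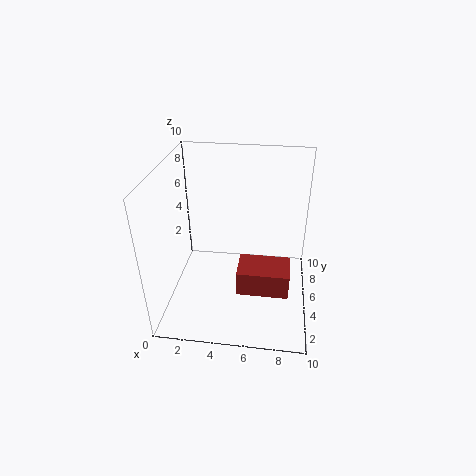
x = 5.5
y = 0.5
z = 4
w = 3
h = 1.5
c = 'brown'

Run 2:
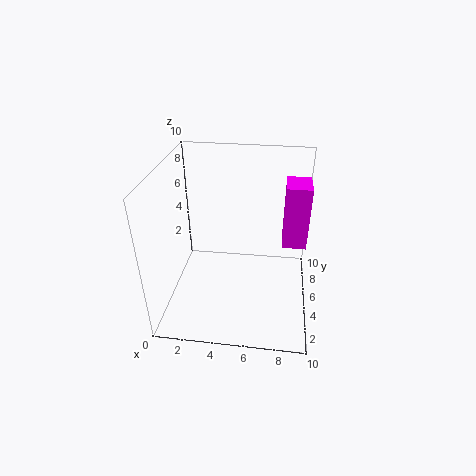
x = 8
y = 3.5
z = 5.5
w = 1.5
h = 4
c = 'magenta'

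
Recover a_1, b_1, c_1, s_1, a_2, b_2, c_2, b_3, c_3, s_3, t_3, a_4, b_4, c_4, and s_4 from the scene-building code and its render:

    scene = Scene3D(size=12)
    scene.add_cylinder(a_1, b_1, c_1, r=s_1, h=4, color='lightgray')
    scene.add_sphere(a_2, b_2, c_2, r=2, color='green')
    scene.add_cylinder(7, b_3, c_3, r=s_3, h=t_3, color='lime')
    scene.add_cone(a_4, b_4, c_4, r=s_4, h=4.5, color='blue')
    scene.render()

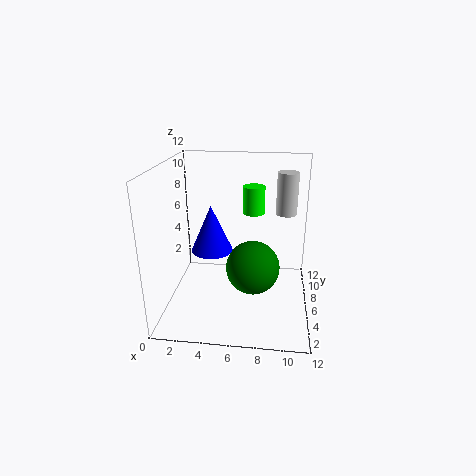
a_1 = 10; b_1 = 11; c_1 = 6.5; s_1 = 1; a_2 = 7.5; b_2 = 3; c_2 = 5; b_3 = 9.5; c_3 = 7; s_3 = 1; t_3 = 2.5; a_4 = 3; b_4 = 9.5; c_4 = 3; s_4 = 2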